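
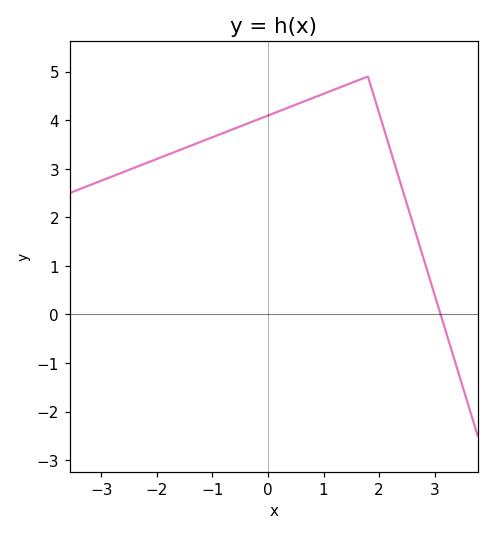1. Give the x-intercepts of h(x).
3.1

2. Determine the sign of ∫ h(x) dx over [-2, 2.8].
positive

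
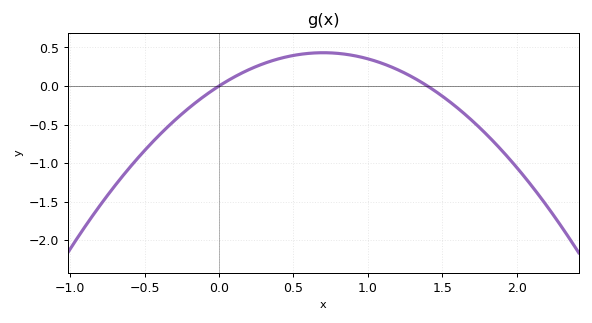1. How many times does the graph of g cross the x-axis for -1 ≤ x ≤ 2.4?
2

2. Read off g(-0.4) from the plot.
-0.65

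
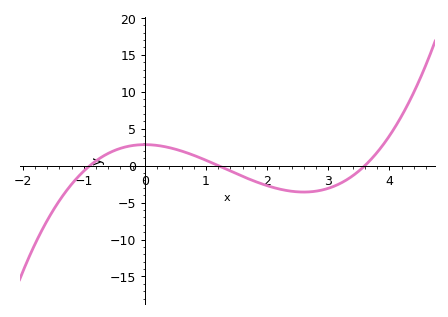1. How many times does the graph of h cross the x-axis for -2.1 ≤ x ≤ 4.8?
3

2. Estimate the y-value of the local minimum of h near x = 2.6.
-3.58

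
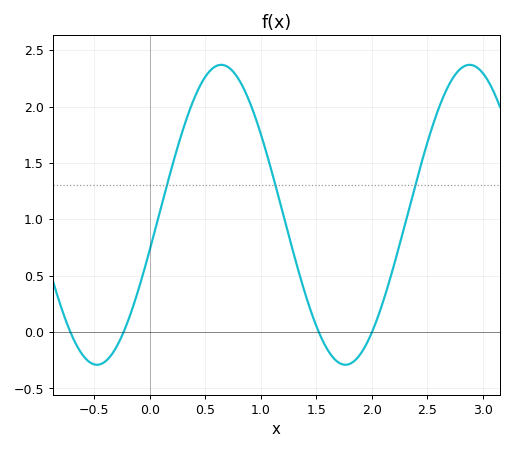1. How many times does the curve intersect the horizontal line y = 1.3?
3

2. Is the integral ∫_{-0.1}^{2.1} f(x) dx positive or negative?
positive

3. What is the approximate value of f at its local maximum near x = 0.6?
2.37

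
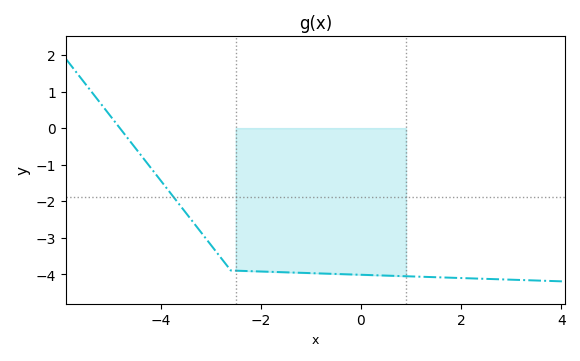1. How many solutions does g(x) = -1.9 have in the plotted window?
1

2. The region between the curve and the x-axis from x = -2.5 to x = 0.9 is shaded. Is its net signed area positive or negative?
negative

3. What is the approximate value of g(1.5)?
-4.08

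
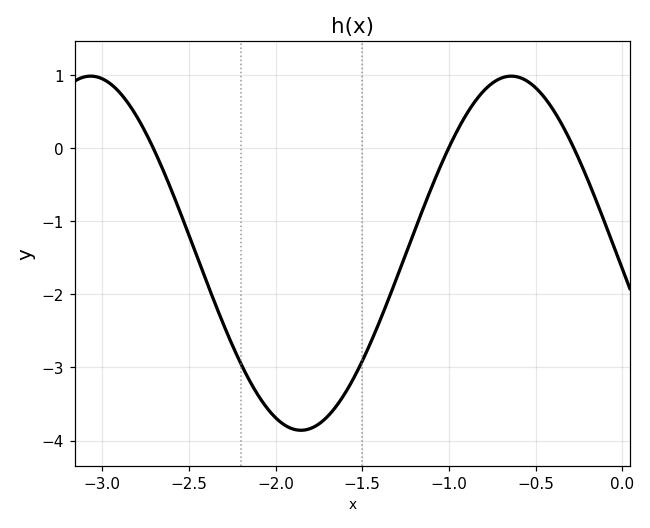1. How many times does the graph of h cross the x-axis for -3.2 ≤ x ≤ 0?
3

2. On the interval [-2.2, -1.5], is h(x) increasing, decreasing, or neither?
neither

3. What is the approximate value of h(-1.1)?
-0.538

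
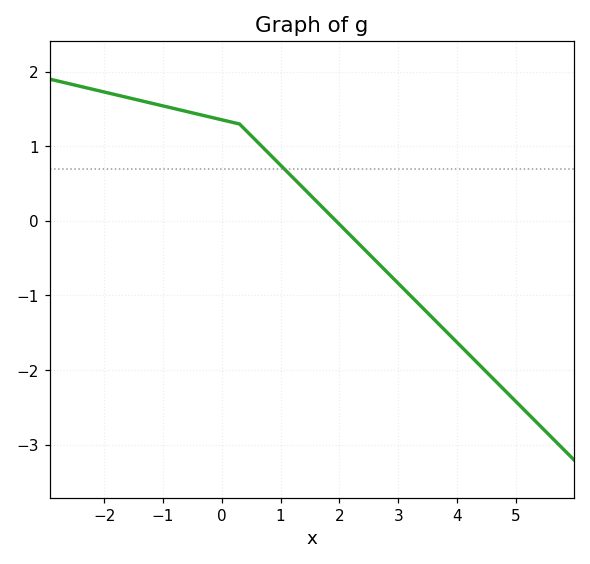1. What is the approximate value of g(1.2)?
0.6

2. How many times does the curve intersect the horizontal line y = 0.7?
1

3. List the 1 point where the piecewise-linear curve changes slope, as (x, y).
(0.3, 1.3)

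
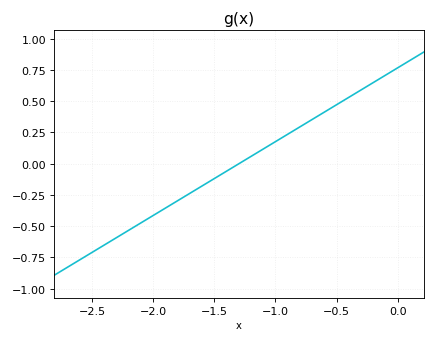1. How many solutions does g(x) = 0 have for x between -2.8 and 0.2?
1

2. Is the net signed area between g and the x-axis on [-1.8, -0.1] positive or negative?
positive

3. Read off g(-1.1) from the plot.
0.118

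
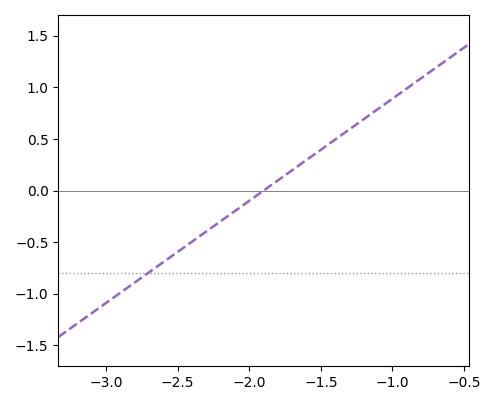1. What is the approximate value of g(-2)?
-0.1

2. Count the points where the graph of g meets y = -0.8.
1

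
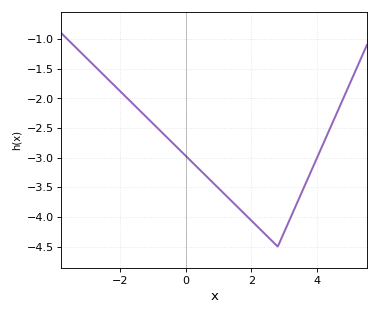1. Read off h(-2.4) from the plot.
-1.66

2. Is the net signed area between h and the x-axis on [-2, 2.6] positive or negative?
negative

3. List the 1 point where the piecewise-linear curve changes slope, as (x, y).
(2.8, -4.5)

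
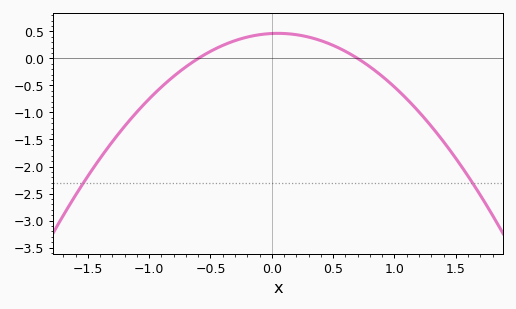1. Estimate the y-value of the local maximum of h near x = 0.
0.465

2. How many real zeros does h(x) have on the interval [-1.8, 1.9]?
2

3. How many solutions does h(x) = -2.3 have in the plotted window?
2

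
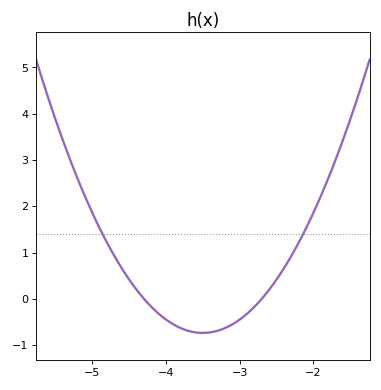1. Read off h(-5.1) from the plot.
2.21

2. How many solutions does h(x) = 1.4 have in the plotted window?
2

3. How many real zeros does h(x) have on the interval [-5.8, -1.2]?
2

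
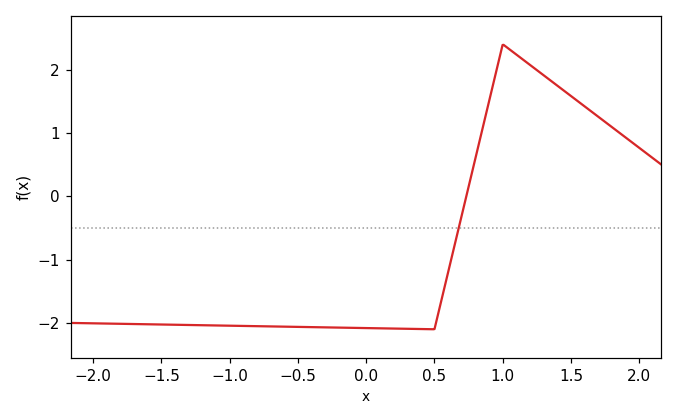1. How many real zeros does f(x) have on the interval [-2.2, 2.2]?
1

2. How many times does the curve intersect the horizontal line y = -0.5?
1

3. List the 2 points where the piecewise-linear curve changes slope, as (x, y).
(0.5, -2.1); (1, 2.4)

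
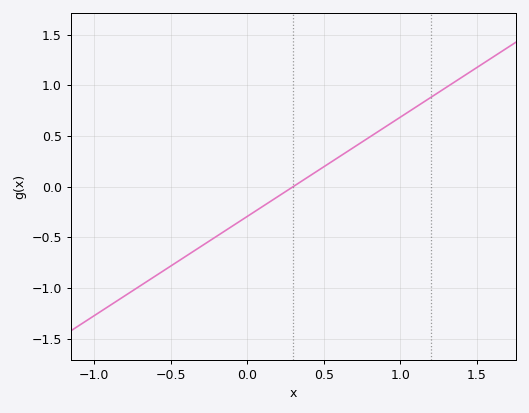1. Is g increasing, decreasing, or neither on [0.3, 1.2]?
increasing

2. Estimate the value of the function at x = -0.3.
-0.588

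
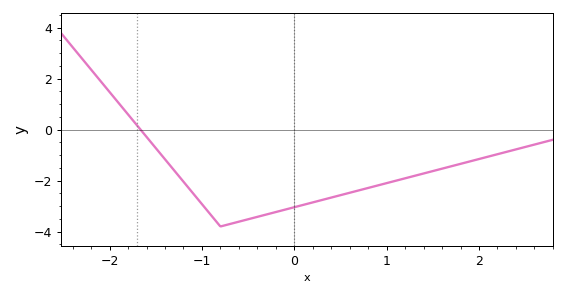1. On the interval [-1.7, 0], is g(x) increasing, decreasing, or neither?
neither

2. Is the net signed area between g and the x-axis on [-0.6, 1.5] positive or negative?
negative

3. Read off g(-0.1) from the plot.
-3.14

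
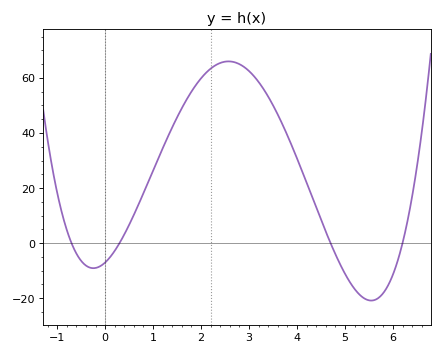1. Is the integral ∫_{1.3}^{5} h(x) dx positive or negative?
positive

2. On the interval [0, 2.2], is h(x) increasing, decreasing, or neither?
increasing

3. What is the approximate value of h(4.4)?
12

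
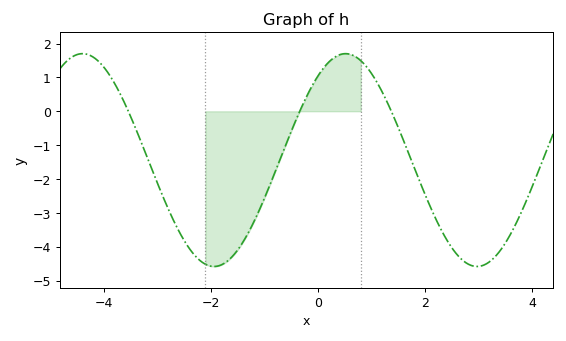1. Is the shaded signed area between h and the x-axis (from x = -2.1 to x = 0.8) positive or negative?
negative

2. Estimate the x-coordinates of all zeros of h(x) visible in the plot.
-3.6, -0.4, 1.4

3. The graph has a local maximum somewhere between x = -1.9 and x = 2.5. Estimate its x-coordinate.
0.6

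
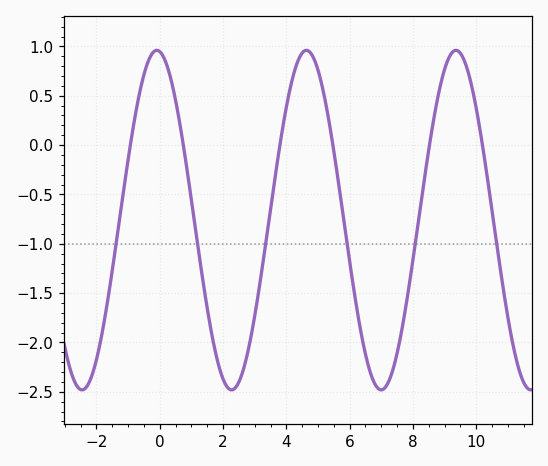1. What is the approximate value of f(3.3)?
-1.11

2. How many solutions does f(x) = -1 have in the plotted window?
6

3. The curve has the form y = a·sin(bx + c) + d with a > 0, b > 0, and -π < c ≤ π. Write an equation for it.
y = 1.72sin(1.33x + 1.69) - 0.76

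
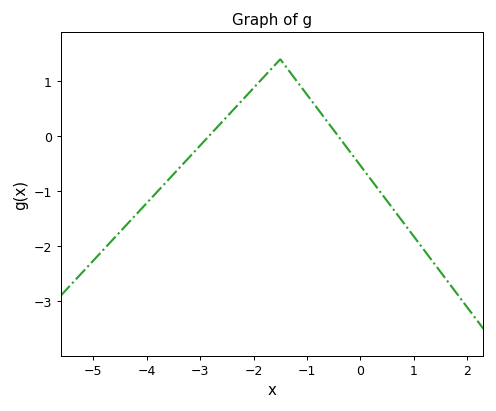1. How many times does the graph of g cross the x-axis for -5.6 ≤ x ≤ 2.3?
2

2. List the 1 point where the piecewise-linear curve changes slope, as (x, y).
(-1.5, 1.4)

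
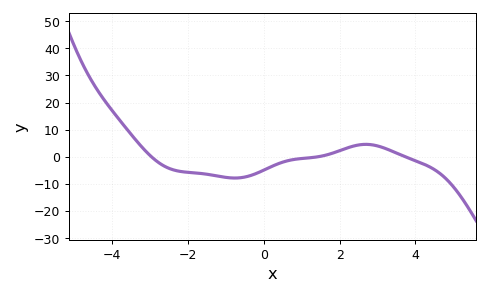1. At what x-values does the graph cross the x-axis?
-3, 1.4, 3.8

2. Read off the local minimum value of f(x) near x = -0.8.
-8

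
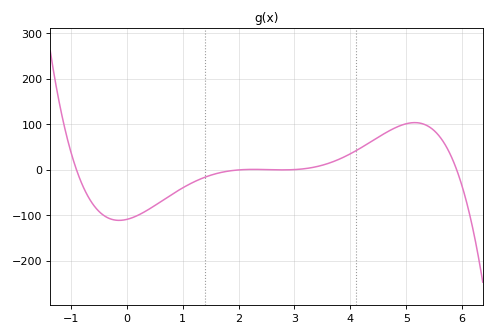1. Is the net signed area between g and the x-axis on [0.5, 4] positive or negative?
negative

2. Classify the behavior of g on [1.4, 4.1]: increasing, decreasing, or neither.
neither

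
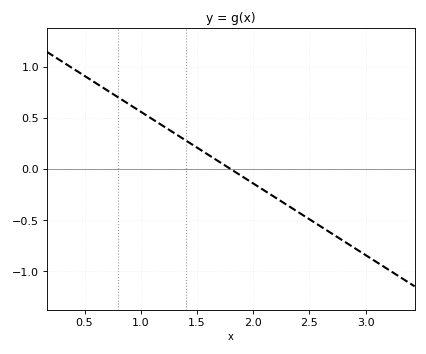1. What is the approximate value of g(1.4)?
0.3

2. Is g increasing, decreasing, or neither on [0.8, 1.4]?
decreasing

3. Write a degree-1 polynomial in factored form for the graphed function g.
y = -0.7(x - 1.8)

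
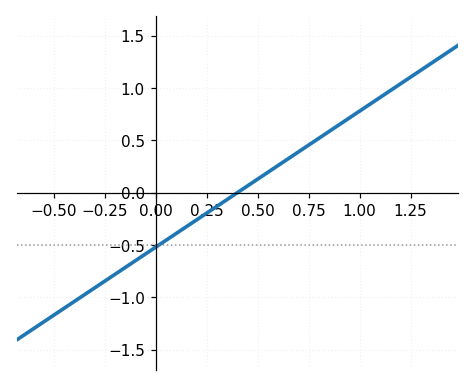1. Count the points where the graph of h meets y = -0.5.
1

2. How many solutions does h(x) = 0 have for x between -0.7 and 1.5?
1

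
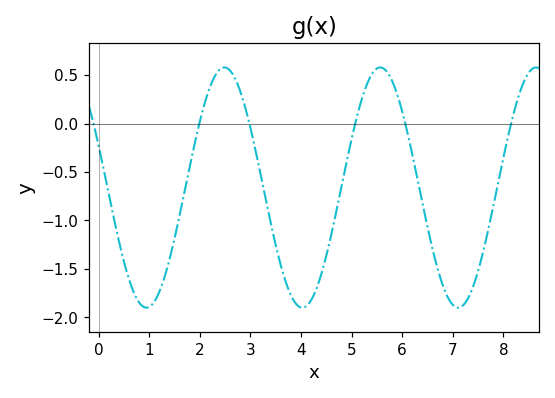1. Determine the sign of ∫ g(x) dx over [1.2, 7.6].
negative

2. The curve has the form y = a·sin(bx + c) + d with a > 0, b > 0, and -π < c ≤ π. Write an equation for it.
y = 1.24sin(2.04x + 2.78) - 0.66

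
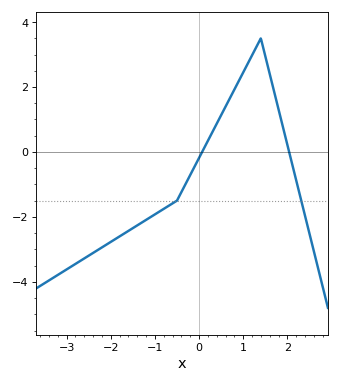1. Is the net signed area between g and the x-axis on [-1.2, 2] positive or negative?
positive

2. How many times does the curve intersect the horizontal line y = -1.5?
2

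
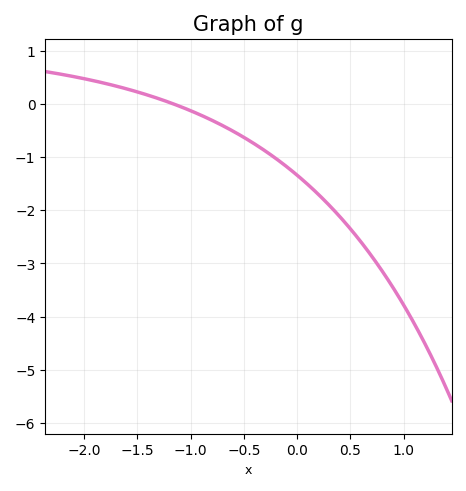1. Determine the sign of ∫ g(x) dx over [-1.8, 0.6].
negative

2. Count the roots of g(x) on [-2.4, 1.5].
1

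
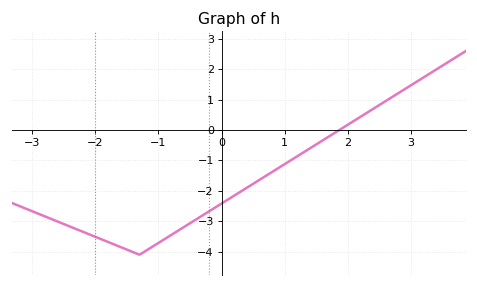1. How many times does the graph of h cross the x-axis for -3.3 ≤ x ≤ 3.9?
1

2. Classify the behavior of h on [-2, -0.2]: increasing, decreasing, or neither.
neither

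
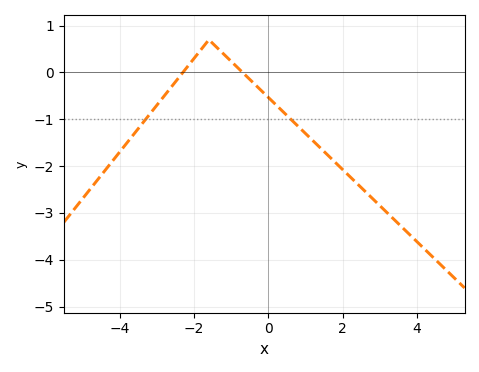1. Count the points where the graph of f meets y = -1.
2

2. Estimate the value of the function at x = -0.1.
-0.5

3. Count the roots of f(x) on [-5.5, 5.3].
2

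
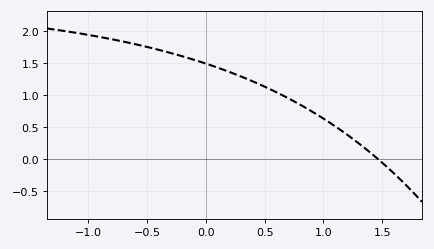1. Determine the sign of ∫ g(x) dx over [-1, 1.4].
positive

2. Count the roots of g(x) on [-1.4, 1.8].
1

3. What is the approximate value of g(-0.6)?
1.79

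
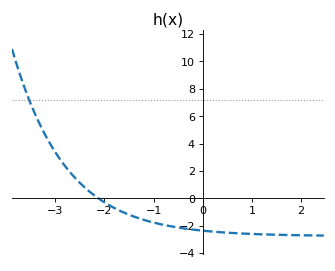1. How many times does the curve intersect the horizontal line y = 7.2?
1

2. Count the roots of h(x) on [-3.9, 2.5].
1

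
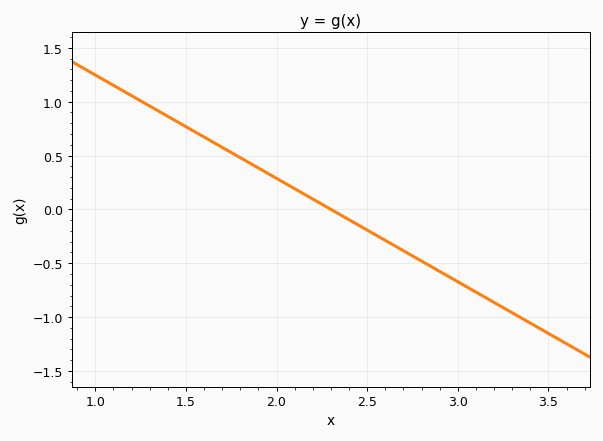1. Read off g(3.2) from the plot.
-0.85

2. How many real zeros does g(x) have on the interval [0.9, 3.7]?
1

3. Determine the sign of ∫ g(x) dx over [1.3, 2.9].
positive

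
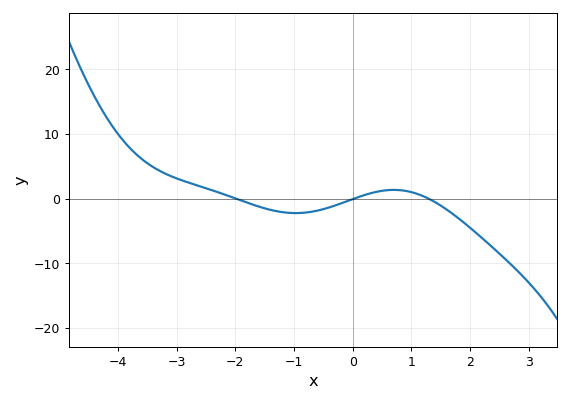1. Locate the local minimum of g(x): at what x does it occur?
-0.97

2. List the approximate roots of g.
-1.99, 0.021, 1.29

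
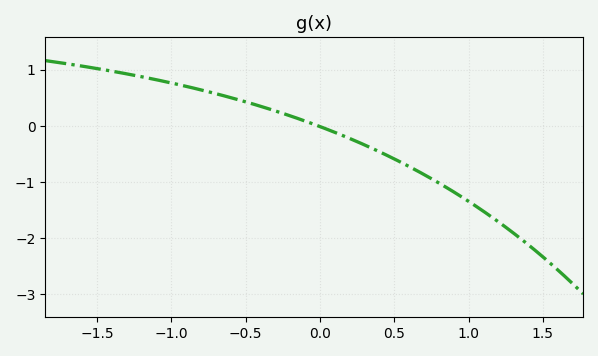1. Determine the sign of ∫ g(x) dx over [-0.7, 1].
negative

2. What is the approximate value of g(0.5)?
-0.587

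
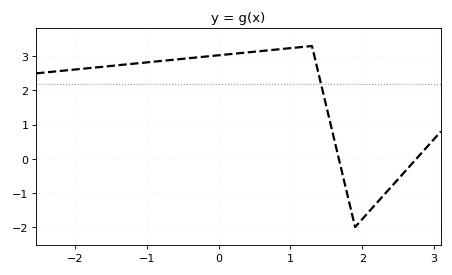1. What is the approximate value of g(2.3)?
-1.1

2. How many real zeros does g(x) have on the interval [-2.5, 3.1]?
2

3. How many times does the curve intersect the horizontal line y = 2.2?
1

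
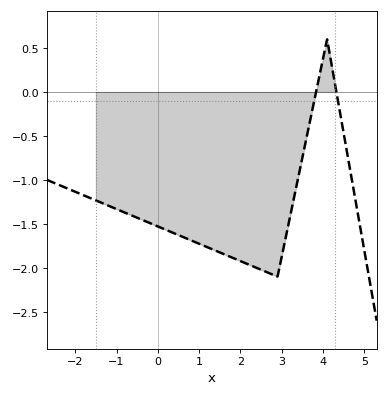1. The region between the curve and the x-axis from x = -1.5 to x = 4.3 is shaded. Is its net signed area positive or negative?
negative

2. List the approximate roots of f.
3.8, 4.4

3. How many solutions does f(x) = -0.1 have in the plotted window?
2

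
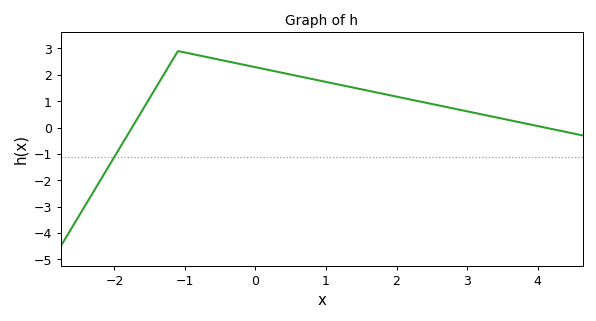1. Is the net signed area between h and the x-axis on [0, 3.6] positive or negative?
positive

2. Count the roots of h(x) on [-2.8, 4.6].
2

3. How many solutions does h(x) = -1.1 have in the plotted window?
1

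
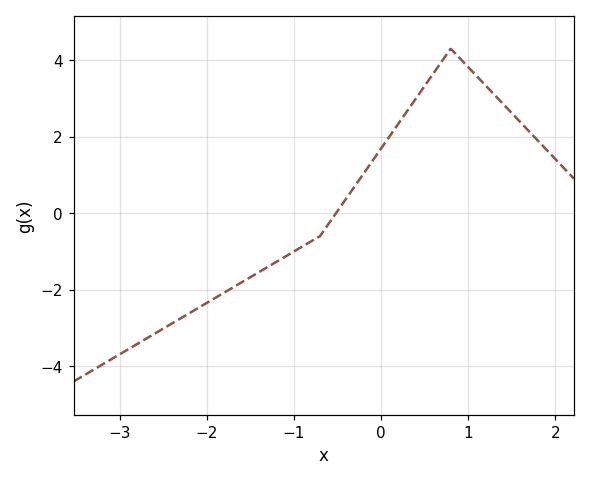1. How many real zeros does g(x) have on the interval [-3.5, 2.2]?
1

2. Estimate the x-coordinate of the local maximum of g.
0.8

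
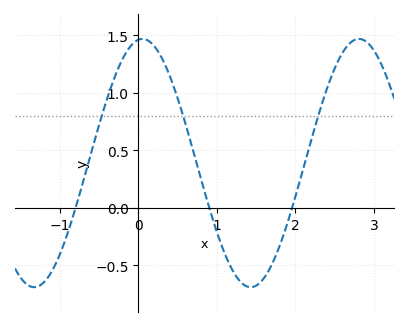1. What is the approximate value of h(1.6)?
-0.61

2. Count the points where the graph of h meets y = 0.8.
3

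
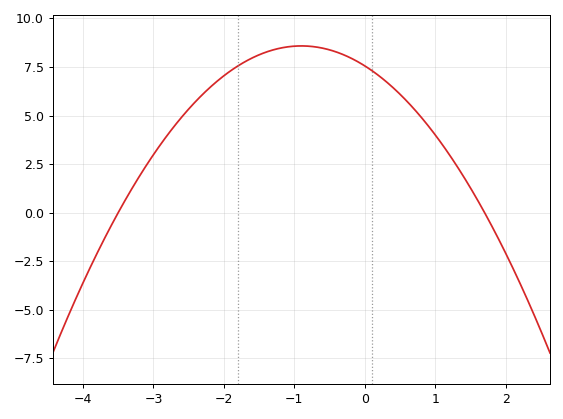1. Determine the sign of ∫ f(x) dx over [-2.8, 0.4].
positive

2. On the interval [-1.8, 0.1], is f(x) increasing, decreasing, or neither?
neither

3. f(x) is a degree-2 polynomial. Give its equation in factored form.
y = -1.27(x + 3.5)(x - 1.7)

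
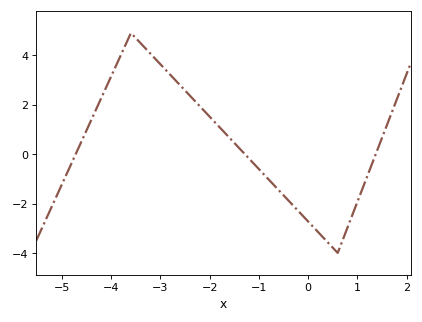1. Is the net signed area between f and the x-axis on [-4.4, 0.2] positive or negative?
positive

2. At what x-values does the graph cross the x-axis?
-4.72, -1.29, 1.37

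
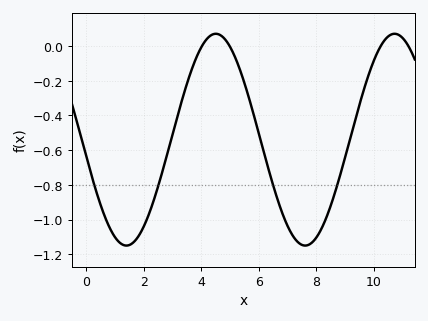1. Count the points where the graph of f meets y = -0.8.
4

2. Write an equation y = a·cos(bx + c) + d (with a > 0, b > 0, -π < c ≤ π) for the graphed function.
y = 0.61cos(1.01x + 1.73) - 0.54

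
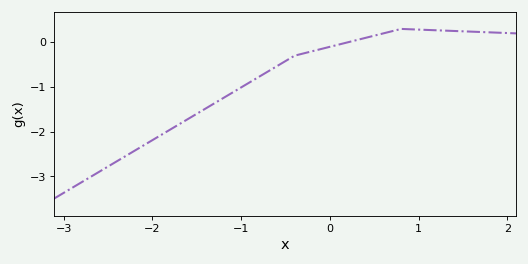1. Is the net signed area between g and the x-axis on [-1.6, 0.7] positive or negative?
negative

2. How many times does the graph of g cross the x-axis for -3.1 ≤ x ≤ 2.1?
1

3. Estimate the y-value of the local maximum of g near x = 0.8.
0.3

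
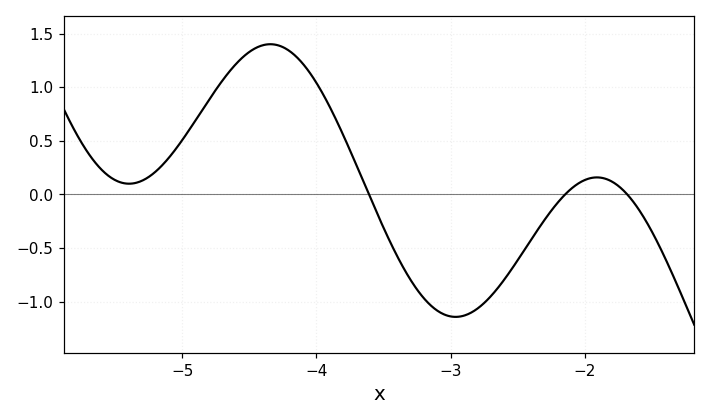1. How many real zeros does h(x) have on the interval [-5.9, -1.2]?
3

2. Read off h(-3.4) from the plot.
-0.571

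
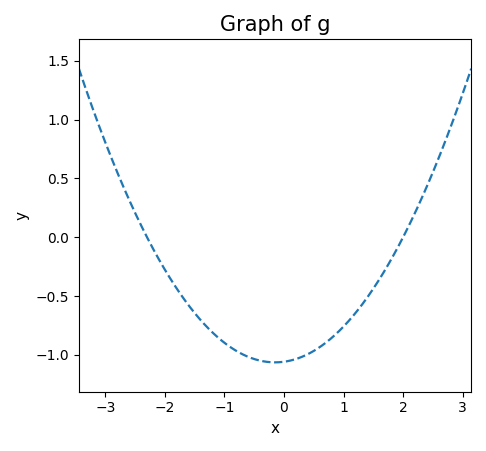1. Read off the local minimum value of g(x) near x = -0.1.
-1.05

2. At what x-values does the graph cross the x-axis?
-2.3, 2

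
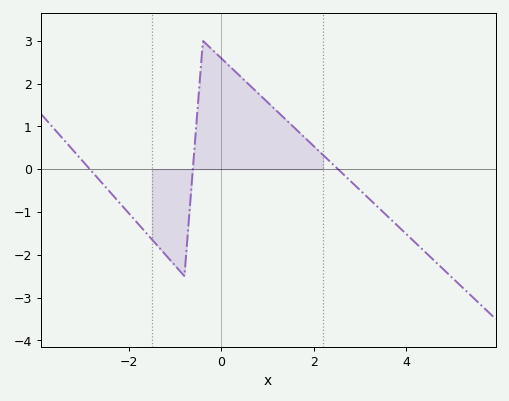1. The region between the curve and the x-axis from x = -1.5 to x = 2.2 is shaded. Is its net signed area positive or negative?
positive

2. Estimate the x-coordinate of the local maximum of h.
-0.397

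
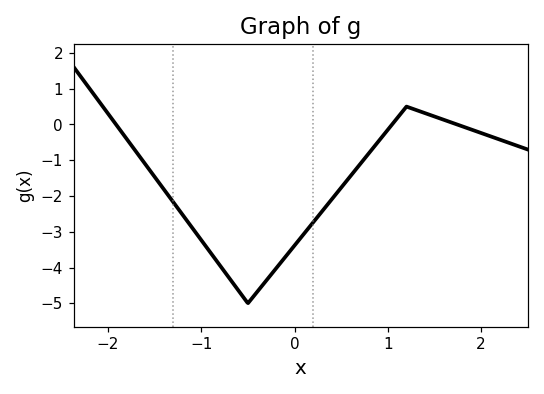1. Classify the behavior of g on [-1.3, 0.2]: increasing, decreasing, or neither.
neither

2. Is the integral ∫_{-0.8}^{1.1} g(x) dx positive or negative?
negative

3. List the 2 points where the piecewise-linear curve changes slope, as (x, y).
(-0.5, -5); (1.2, 0.5)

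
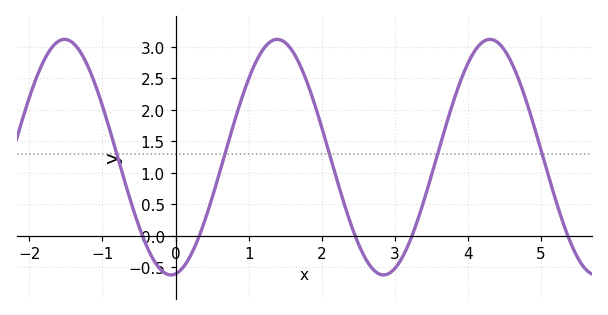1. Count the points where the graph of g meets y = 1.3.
5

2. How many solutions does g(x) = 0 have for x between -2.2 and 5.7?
5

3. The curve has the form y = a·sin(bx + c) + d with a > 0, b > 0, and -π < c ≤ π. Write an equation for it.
y = 1.87sin(2.16x - 1.43) + 1.25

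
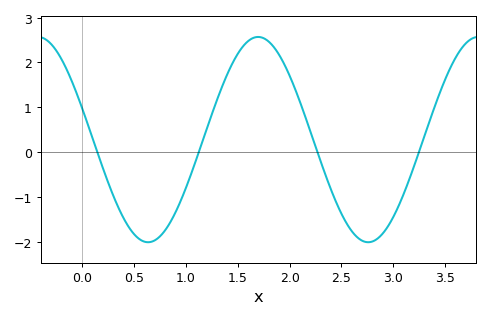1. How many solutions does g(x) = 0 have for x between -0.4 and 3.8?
4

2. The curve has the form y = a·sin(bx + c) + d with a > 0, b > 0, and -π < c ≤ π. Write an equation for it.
y = 2.29sin(3x + 2.8) + 0.28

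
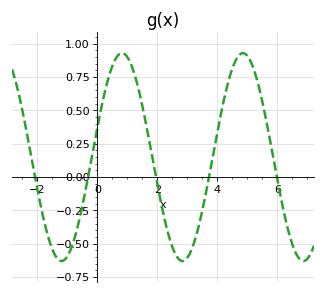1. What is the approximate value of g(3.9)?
0.22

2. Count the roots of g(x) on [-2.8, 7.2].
5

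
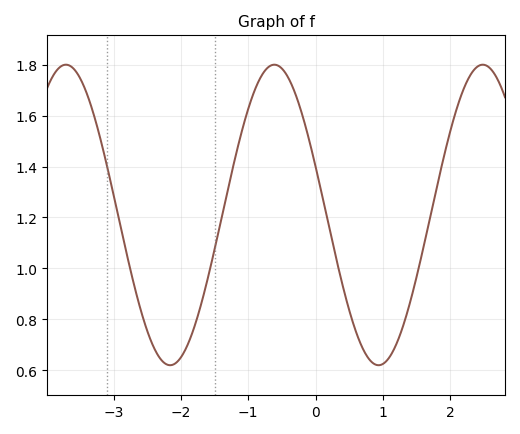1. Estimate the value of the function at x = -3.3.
1.62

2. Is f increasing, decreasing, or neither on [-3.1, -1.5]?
neither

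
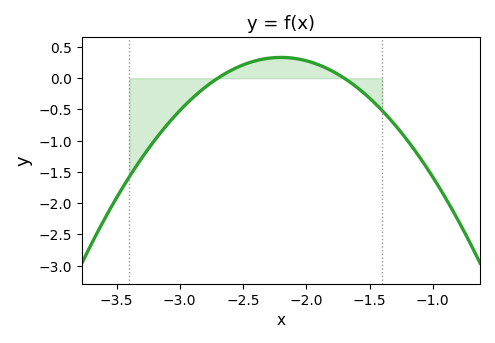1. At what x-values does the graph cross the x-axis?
-2.7, -1.7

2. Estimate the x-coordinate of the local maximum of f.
-2.2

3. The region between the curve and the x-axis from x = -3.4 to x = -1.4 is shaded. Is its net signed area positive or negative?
negative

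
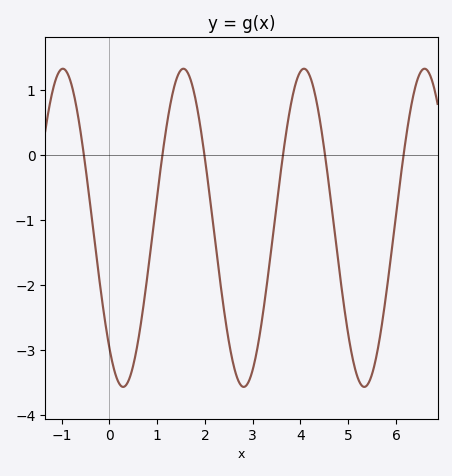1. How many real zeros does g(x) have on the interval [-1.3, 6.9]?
6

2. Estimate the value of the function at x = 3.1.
-3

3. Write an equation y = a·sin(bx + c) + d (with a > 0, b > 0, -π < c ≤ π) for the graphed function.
y = 2.45sin(2.5x - 2.3) - 1.12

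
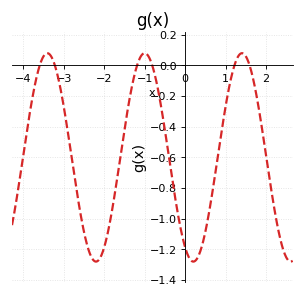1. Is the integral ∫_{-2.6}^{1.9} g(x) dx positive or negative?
negative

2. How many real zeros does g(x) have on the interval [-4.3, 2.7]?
6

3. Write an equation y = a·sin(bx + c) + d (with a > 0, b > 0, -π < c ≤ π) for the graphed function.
y = 0.68sin(2.6x - 2.1) - 0.6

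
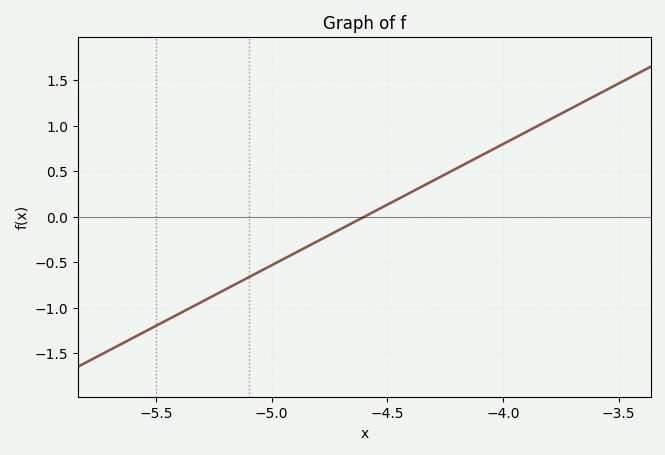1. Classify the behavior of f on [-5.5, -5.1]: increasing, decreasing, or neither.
increasing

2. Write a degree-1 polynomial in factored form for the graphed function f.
y = 1.33(x + 4.6)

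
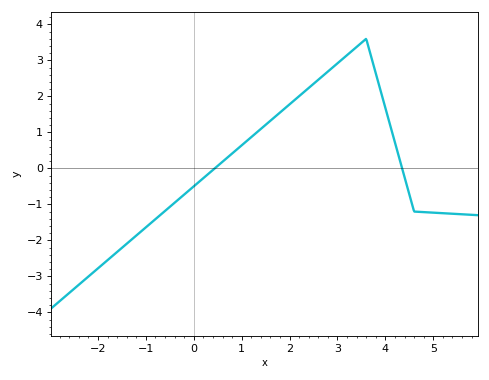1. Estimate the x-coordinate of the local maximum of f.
3.6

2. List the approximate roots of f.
0.438, 4.35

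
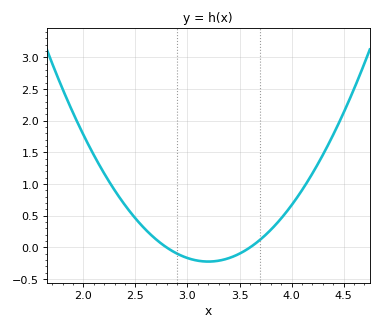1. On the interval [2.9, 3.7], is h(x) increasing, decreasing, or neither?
neither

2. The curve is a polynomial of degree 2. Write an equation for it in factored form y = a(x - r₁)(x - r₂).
y = 1.39(x - 2.8)(x - 3.6)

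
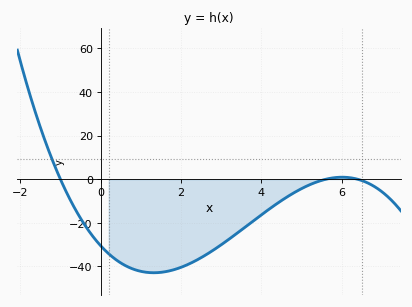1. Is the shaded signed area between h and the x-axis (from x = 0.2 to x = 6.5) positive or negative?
negative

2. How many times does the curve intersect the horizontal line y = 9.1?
1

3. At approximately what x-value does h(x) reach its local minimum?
1.4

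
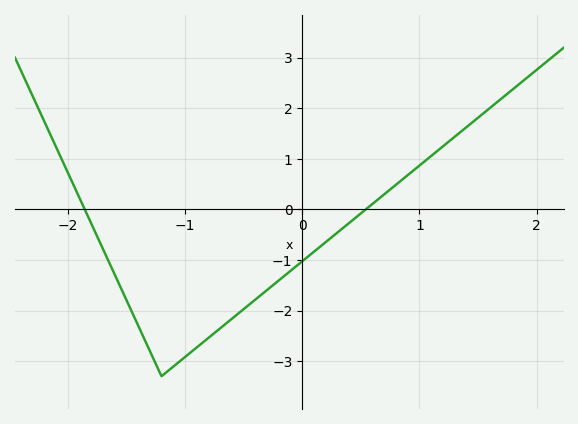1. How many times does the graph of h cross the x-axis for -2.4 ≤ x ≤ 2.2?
2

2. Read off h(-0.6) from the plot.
-2.16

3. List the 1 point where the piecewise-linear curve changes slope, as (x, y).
(-1.2, -3.3)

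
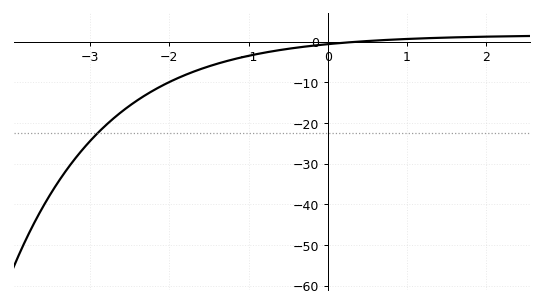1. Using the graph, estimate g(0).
-1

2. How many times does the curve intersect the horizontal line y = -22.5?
1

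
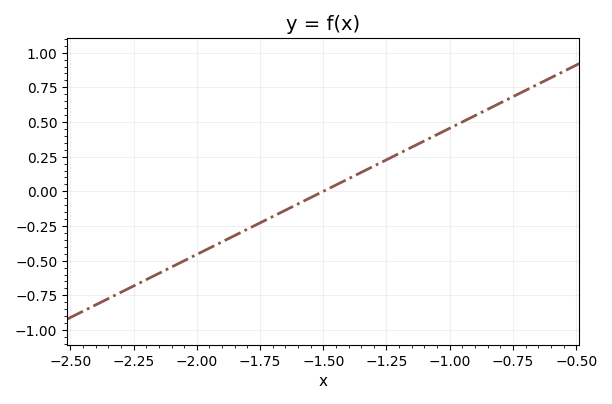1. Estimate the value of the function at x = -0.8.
0.65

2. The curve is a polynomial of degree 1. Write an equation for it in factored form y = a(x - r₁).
y = 0.91(x + 1.5)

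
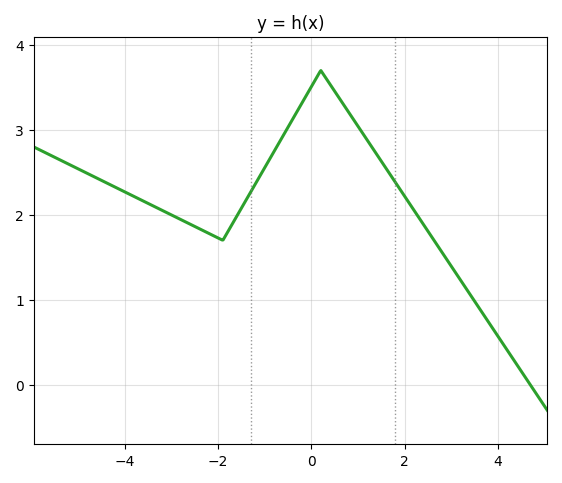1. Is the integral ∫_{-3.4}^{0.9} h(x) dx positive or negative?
positive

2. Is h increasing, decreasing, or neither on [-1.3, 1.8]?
neither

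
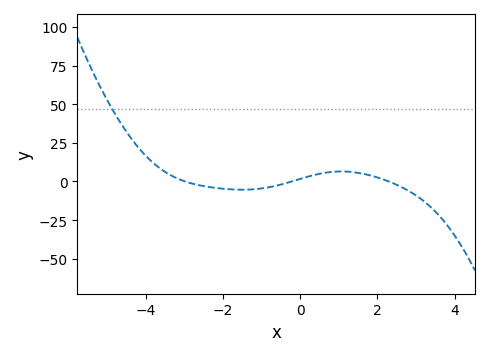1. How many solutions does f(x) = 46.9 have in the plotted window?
1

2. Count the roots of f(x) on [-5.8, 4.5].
3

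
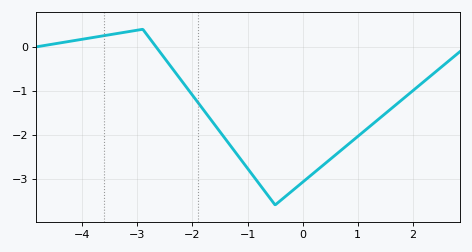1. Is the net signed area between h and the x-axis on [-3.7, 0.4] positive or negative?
negative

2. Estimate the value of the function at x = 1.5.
-1.5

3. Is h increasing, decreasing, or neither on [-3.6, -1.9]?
neither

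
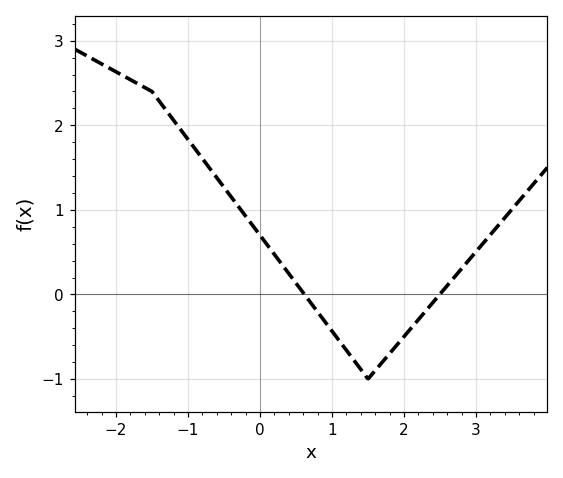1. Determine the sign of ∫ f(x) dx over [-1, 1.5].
positive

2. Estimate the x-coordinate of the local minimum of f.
1.5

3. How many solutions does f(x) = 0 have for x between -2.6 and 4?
2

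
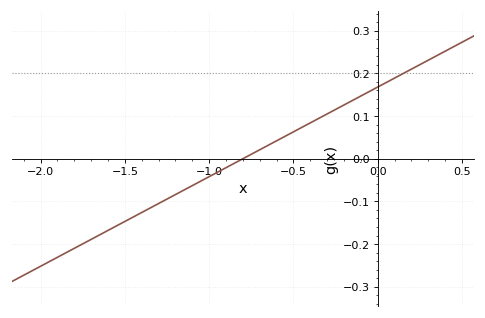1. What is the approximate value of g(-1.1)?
-0.063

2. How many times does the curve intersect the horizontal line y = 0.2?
1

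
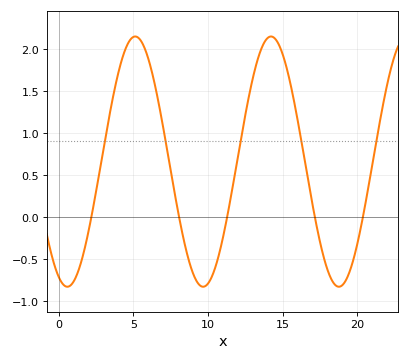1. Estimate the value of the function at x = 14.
2.13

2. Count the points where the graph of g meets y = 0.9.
5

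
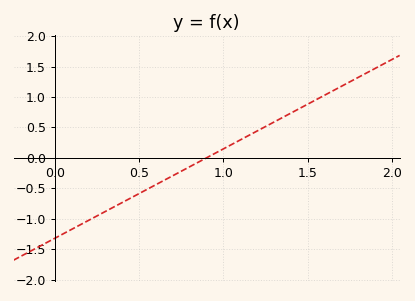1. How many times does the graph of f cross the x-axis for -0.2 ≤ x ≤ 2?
1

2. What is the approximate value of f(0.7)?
-0.294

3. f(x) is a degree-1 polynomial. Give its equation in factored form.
y = 1.47(x - 0.9)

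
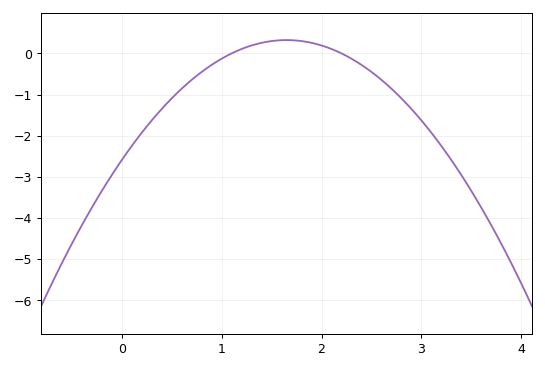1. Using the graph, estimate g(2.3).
-0.1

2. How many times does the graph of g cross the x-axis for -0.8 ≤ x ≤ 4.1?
2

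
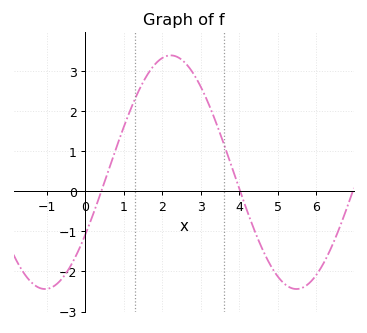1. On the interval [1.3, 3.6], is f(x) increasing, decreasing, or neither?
neither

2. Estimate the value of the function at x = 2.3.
3.37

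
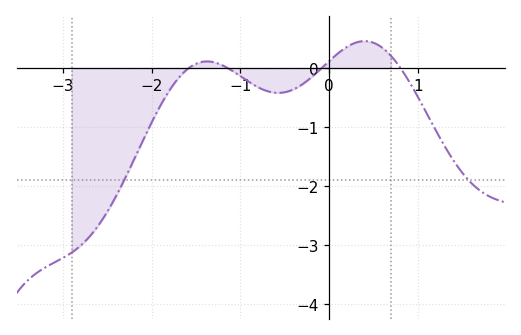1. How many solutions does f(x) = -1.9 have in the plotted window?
2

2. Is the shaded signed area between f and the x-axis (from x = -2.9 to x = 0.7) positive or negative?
negative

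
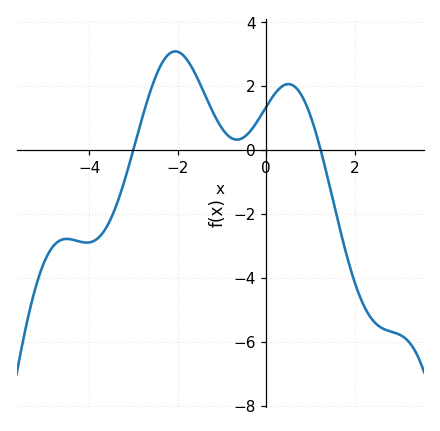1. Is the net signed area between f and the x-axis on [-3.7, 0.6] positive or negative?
positive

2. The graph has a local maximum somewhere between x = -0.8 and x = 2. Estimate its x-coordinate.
0.6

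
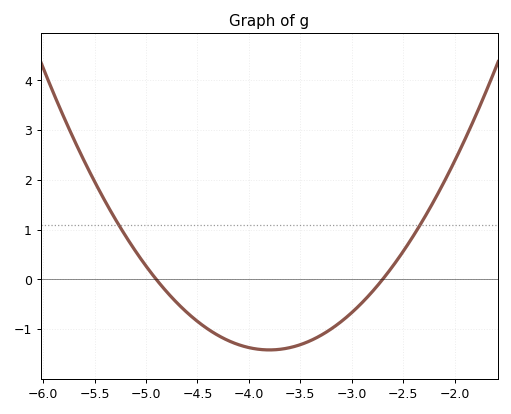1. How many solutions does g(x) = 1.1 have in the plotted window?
2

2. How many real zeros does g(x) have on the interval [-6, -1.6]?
2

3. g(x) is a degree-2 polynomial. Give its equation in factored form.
y = 1.17(x + 4.9)(x + 2.7)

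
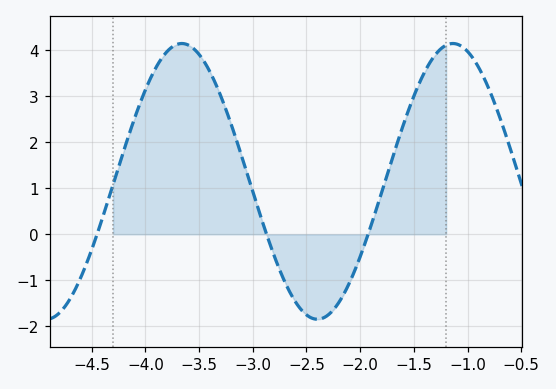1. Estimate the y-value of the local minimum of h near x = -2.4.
-1.8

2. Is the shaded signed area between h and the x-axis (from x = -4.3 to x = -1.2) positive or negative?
positive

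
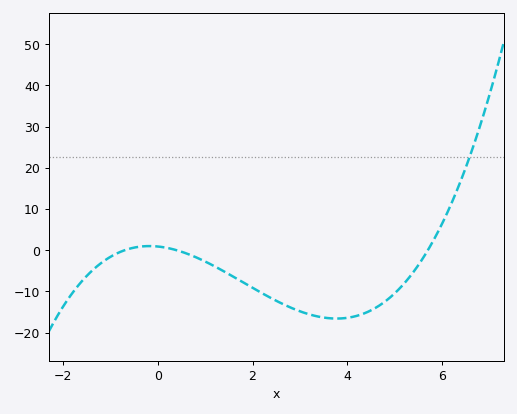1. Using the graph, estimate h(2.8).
-14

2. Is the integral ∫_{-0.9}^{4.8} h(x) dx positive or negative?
negative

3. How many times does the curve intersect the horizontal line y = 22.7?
1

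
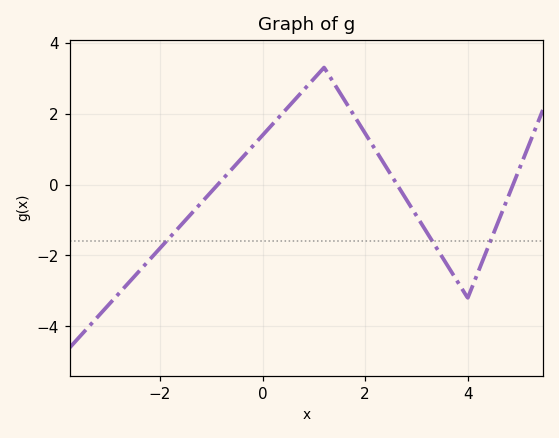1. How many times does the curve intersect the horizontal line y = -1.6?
3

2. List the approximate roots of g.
-0.8, 2.6, 4.8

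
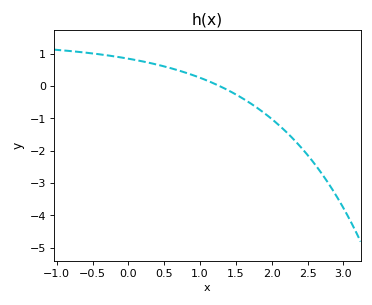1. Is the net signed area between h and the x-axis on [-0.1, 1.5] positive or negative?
positive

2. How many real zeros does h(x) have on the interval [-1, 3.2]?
1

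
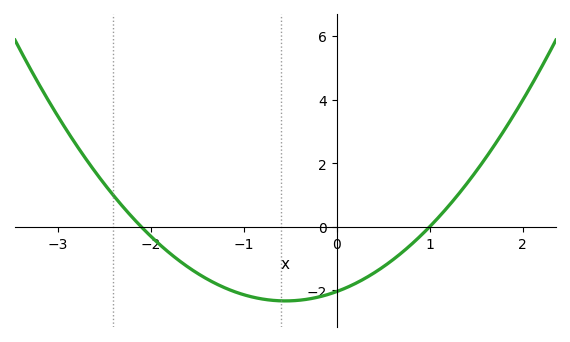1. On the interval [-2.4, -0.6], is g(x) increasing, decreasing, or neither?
decreasing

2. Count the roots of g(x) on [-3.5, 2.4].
2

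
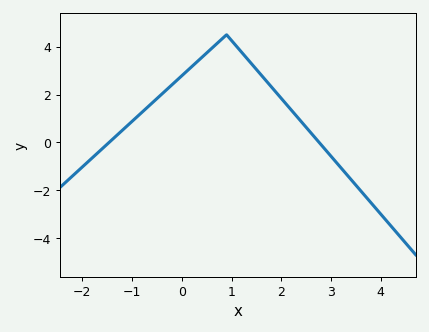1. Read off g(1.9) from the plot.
2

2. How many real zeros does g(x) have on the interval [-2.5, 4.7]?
2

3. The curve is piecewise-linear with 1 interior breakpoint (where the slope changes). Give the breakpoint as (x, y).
(0.9, 4.5)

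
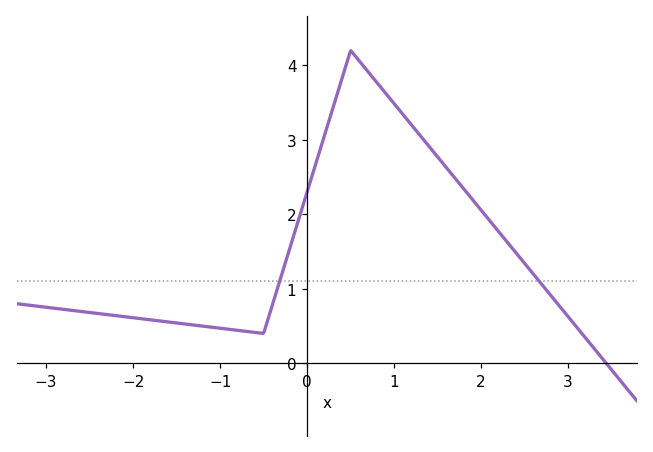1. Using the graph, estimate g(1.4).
2.91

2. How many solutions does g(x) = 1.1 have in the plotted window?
2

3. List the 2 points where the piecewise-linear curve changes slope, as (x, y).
(-0.5, 0.4); (0.5, 4.2)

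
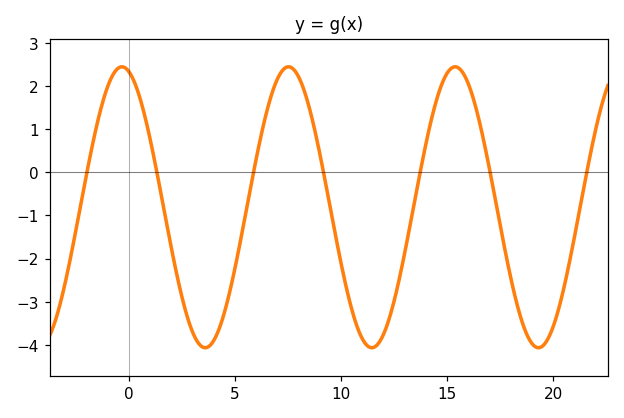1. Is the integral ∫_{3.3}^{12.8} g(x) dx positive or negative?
negative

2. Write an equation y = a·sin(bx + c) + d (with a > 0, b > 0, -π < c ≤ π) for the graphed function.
y = 3.26sin(0.8x + 1.8) - 0.81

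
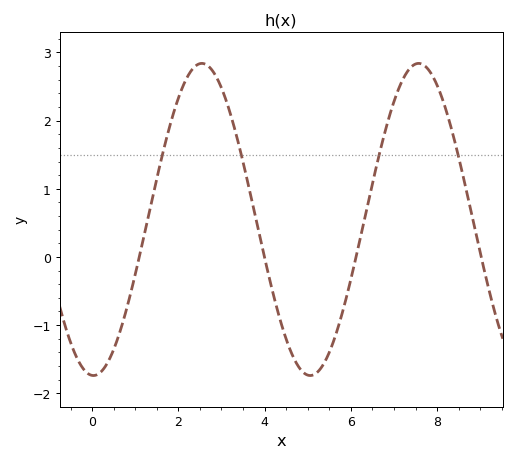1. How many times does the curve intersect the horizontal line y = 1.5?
4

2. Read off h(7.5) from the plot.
2.83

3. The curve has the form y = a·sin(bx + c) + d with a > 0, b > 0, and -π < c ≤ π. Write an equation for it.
y = 2.29sin(1.25x - 1.61) + 0.55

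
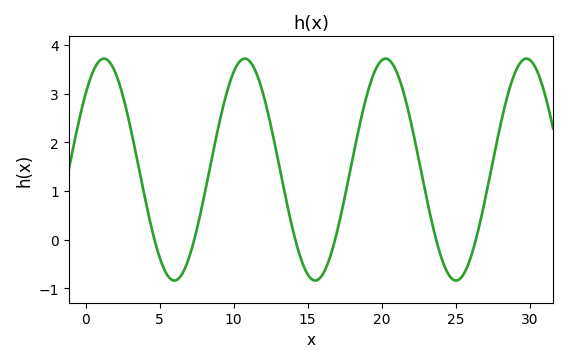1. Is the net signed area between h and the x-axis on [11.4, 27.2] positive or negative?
positive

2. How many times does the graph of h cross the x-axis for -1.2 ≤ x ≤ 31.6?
6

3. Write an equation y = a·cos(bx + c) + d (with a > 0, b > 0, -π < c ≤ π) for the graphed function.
y = 2.28cos(0.66x - 0.81) + 1.44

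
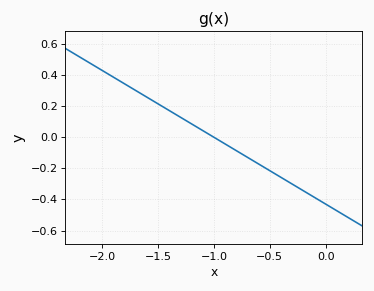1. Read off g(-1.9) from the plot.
0.38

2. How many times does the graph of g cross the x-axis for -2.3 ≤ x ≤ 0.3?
1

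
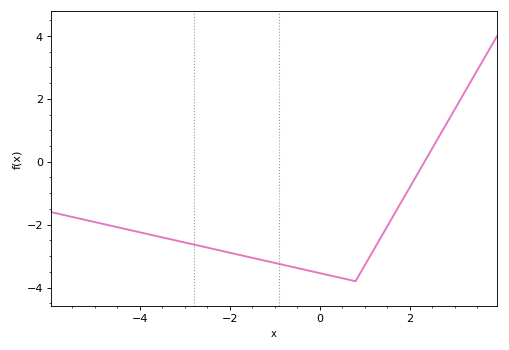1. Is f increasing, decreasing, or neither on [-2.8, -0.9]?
decreasing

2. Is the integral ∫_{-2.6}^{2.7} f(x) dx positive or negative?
negative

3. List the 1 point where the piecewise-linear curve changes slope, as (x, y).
(0.8, -3.8)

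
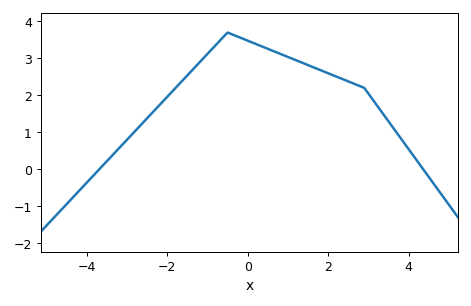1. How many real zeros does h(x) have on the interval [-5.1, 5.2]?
2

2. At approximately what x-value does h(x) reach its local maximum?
-0.5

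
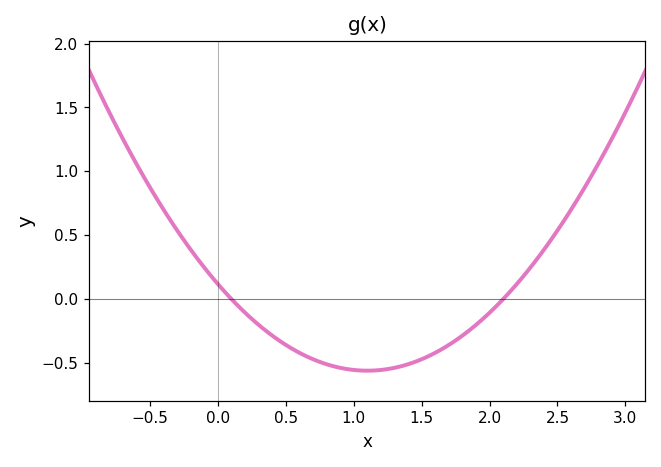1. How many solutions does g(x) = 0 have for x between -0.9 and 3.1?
2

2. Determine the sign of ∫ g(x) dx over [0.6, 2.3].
negative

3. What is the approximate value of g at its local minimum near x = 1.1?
-0.55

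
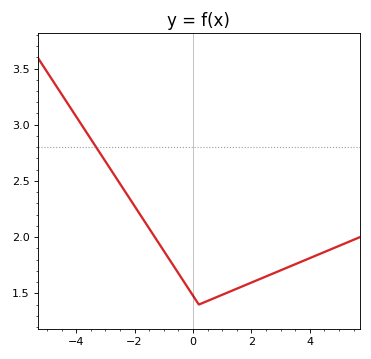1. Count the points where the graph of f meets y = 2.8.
1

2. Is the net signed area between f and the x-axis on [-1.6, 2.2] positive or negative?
positive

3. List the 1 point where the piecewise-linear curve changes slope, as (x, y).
(0.2, 1.4)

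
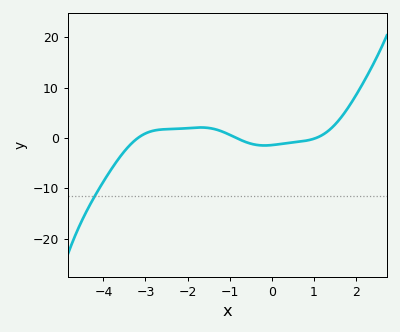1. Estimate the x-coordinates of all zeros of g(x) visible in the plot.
-3.18, -0.839, 1.05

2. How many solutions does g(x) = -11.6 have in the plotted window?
1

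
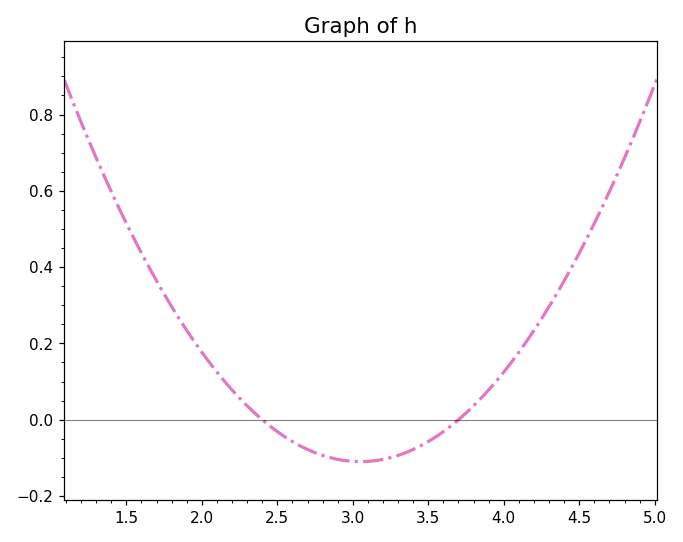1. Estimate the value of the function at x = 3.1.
-0.109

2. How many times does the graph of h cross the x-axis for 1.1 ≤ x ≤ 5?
2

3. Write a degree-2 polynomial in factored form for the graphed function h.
y = 0.26(x - 2.4)(x - 3.7)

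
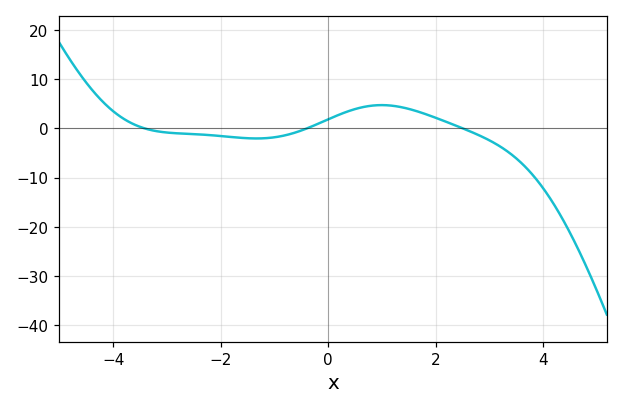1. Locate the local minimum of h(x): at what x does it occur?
-1.4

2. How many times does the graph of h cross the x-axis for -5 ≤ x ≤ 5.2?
3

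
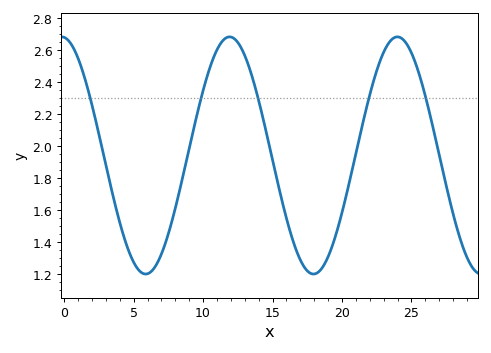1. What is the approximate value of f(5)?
1.28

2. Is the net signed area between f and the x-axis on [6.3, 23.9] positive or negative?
positive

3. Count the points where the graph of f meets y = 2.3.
5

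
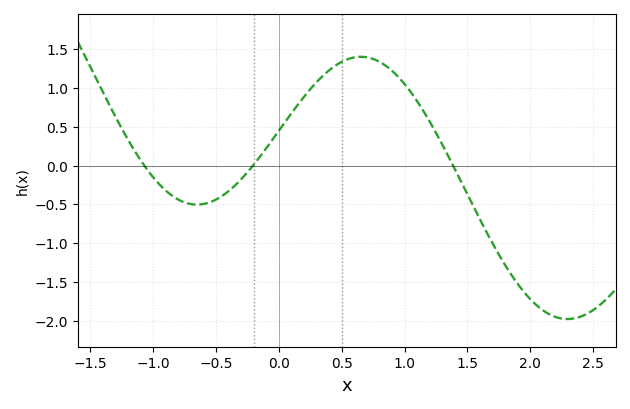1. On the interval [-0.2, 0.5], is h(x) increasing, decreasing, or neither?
increasing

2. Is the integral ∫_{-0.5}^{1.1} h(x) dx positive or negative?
positive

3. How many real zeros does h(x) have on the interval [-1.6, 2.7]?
3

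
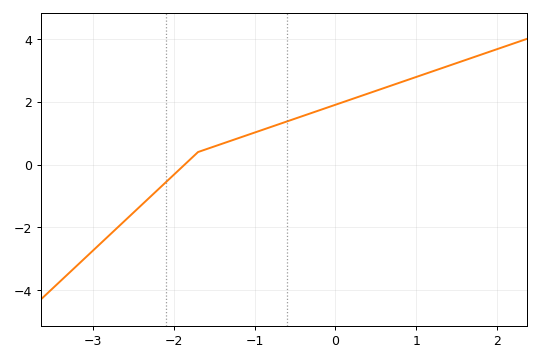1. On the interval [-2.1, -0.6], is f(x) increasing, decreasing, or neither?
increasing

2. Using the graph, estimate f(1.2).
2.97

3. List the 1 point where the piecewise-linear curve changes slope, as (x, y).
(-1.7, 0.4)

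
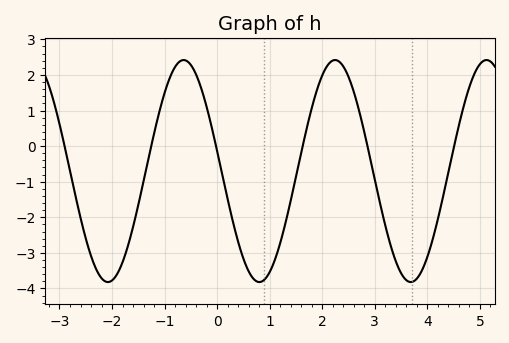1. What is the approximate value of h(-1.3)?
-0.305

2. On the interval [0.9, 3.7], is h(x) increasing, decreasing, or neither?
neither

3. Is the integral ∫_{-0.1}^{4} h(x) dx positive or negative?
negative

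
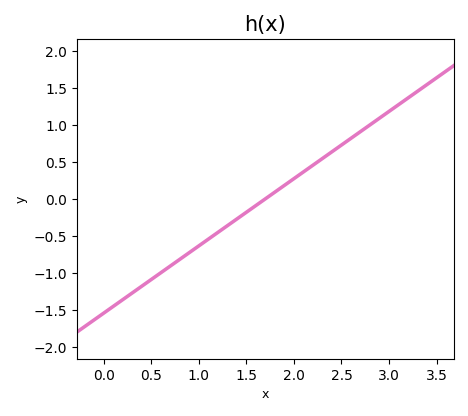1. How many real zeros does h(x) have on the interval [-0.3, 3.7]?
1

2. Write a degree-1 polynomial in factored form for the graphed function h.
y = 0.91(x - 1.7)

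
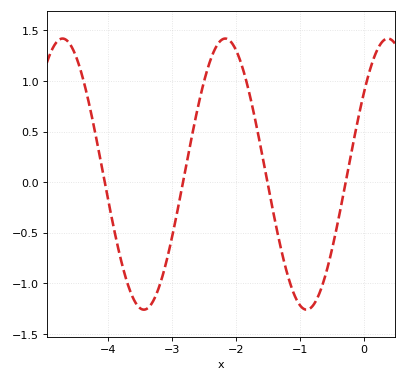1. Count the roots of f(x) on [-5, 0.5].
4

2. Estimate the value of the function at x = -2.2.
1.42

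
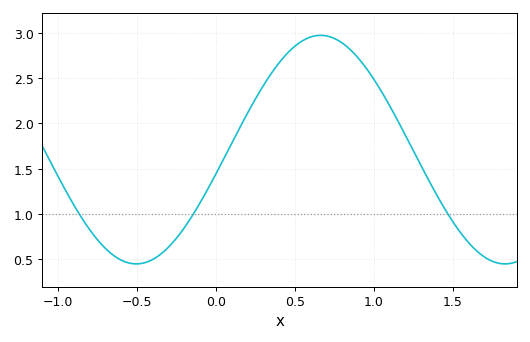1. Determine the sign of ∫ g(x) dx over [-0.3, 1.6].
positive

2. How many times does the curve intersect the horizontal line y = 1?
3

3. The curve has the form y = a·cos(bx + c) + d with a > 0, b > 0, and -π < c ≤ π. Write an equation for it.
y = 1.26cos(2.69x - 1.78) + 1.71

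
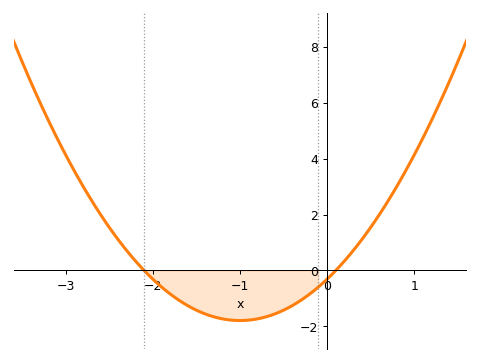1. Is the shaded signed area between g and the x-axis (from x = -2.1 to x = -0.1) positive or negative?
negative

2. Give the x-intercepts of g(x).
-2.1, 0.1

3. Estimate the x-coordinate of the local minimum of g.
-1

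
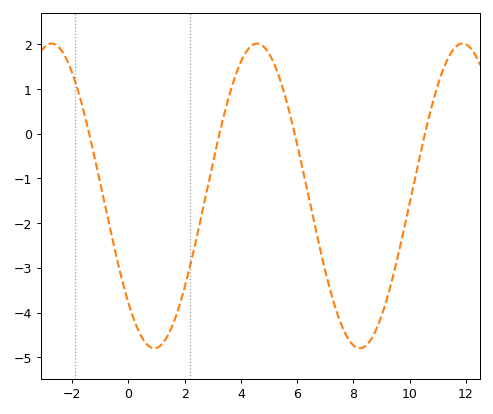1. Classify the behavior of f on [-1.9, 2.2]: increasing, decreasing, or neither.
neither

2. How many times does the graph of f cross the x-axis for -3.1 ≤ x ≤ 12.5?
4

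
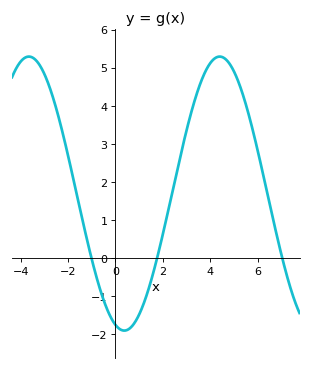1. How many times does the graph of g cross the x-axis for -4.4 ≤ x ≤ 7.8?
3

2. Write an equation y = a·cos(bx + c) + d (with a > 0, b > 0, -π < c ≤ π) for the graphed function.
y = 3.6cos(0.78x + 2.85) + 1.7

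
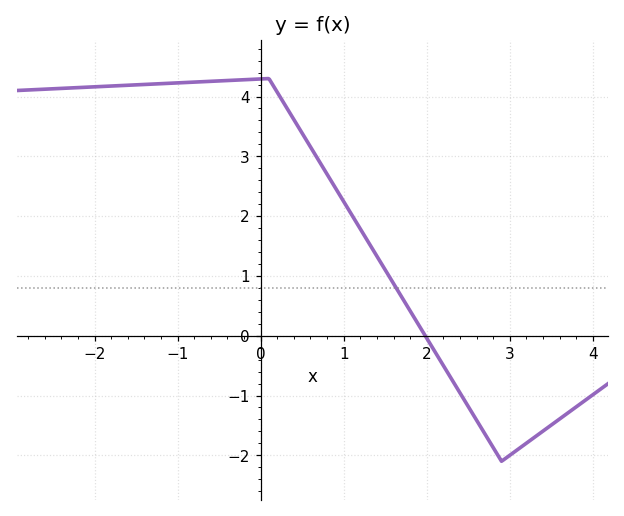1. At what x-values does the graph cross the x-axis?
1.98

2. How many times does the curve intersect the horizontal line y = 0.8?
1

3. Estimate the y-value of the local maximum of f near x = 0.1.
4.3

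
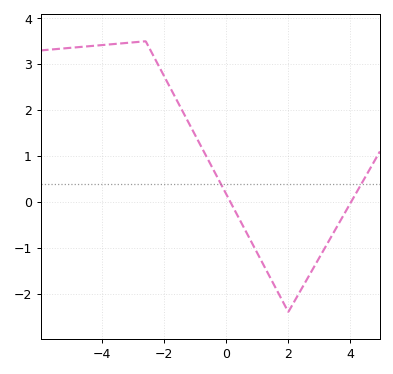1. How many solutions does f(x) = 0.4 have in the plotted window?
2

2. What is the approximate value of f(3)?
-1.22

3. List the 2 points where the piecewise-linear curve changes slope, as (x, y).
(-2.6, 3.5); (2, -2.4)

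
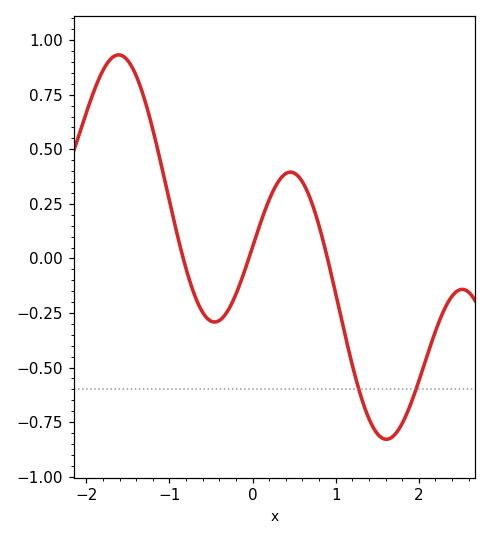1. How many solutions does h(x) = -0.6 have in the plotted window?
2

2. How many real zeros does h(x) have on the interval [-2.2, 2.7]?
3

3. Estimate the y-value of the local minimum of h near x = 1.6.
-0.829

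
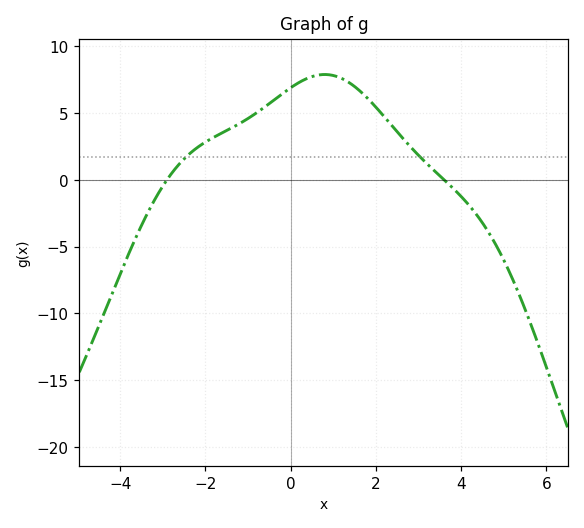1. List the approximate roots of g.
-2.9, 3.6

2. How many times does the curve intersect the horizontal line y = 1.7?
2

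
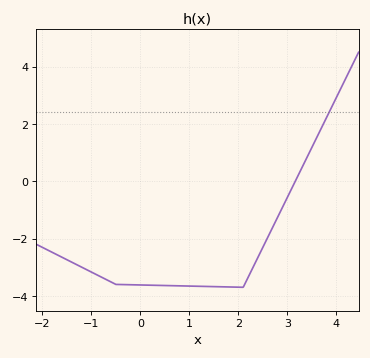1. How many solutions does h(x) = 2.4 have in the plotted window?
1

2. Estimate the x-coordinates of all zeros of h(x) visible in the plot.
3.2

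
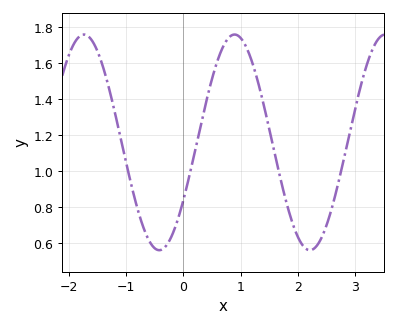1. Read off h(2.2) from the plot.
0.56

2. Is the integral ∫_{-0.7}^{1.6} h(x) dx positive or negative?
positive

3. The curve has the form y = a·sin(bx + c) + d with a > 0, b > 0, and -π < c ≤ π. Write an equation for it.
y = 0.6sin(2.4x - 0.56) + 1.16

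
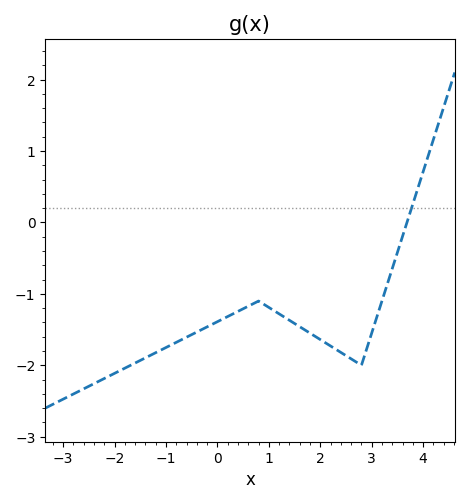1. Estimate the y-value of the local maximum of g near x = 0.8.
-1.1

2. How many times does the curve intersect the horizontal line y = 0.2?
1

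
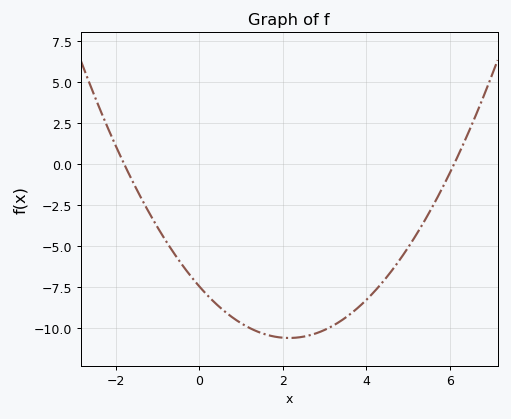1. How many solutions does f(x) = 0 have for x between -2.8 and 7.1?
2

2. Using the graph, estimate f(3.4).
-9.55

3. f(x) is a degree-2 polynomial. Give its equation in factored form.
y = 0.68(x + 1.8)(x - 6.1)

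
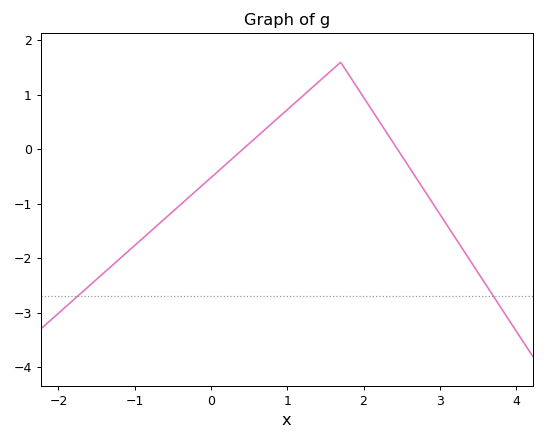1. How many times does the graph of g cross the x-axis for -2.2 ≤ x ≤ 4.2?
2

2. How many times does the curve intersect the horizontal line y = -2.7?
2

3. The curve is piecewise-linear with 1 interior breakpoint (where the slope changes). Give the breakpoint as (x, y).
(1.7, 1.6)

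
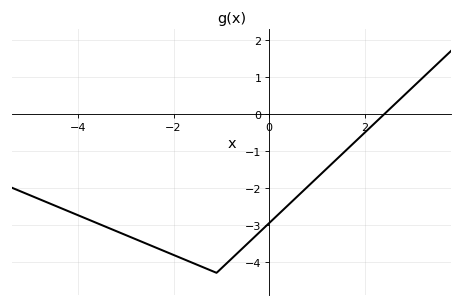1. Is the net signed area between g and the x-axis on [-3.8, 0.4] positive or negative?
negative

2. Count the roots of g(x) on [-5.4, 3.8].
1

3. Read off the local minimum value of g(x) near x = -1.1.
-4.3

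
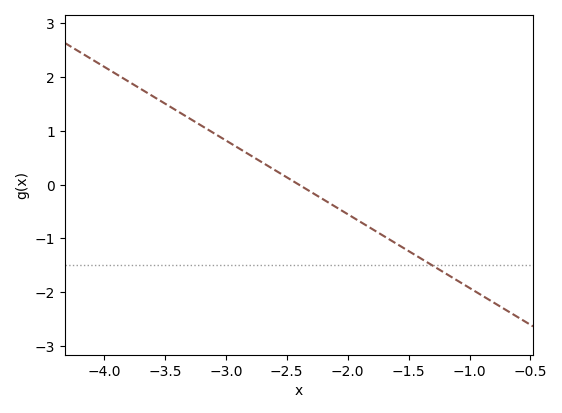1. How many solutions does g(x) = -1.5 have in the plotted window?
1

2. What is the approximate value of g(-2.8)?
0.548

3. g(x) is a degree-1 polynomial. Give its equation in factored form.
y = -1.37(x + 2.4)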